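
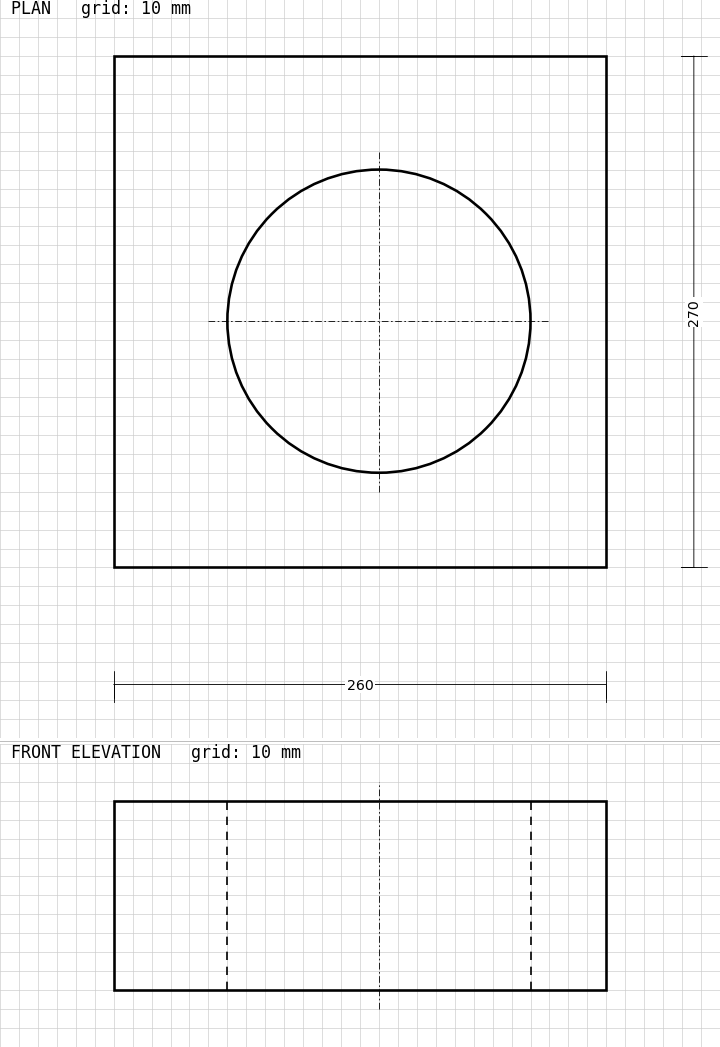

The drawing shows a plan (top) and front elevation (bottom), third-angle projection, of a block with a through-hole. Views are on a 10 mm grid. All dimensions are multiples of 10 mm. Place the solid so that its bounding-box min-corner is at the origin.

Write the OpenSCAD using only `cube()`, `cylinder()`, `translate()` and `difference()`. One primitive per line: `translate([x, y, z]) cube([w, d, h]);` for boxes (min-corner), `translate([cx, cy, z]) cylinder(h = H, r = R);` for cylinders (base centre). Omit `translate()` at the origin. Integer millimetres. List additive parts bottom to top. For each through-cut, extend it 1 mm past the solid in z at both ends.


difference() {
  cube([260, 270, 100]);
  translate([140, 130, -1]) cylinder(h = 102, r = 80);
}


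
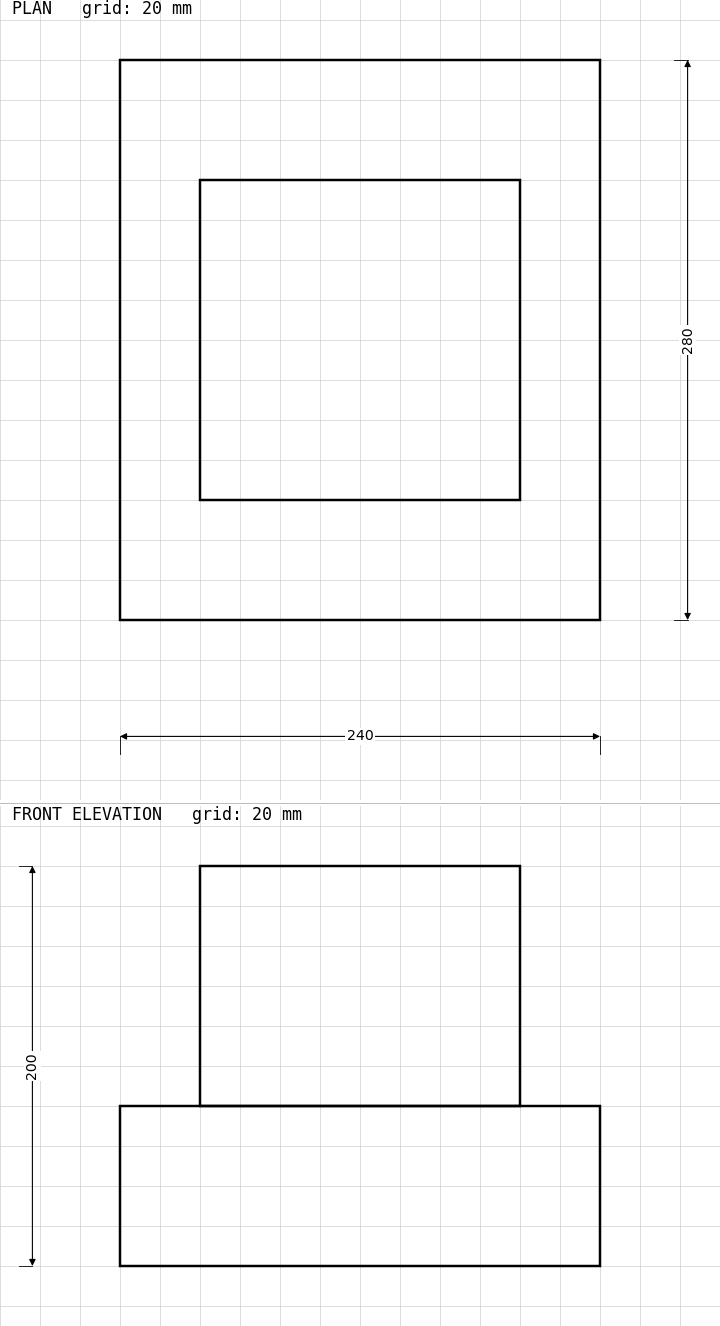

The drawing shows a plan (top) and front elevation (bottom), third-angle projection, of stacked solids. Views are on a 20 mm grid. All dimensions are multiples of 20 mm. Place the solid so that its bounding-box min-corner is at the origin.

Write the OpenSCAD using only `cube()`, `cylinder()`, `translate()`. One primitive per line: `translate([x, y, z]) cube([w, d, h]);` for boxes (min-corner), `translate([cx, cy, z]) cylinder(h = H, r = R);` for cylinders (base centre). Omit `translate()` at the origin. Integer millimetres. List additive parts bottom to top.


cube([240, 280, 80]);
translate([40, 60, 80]) cube([160, 160, 120]);


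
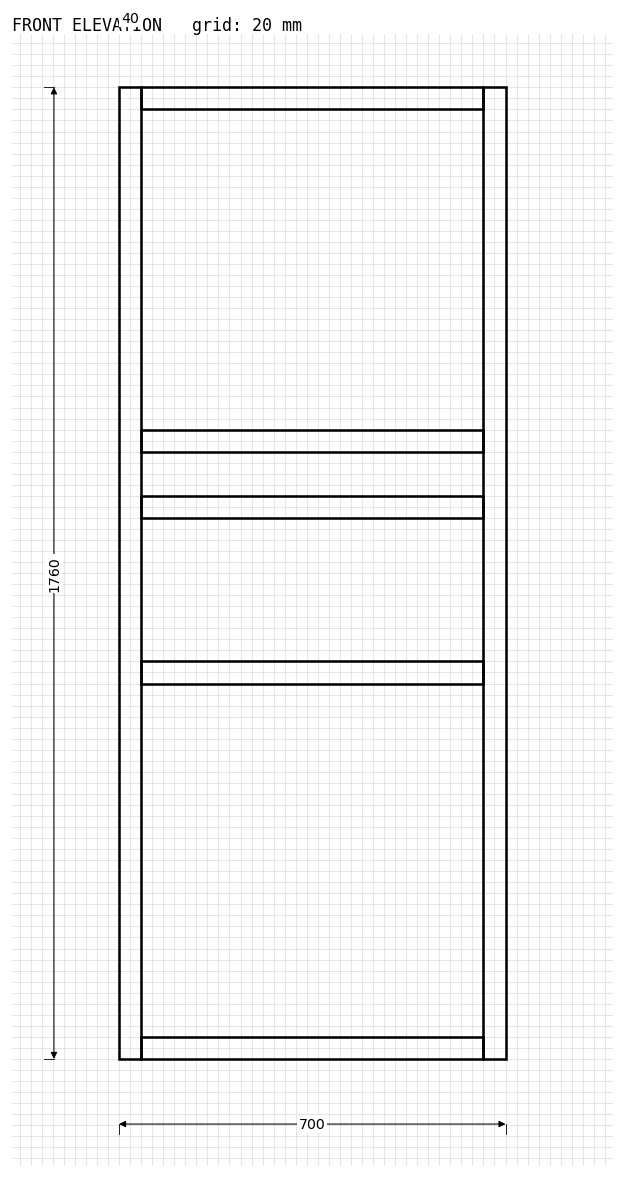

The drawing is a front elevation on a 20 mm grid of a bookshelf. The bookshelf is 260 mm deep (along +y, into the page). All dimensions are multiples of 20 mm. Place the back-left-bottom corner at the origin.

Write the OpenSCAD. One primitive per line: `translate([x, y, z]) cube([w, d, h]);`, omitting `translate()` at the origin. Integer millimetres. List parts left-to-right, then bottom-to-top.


cube([40, 260, 1760]);
translate([40, 0, 0]) cube([620, 260, 40]);
translate([40, 0, 680]) cube([620, 260, 40]);
translate([40, 0, 980]) cube([620, 260, 40]);
translate([40, 0, 1100]) cube([620, 260, 40]);
translate([40, 0, 1720]) cube([620, 260, 40]);
translate([660, 0, 0]) cube([40, 260, 1760]);


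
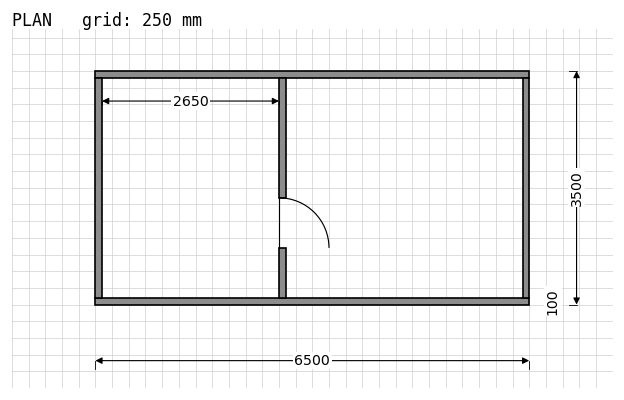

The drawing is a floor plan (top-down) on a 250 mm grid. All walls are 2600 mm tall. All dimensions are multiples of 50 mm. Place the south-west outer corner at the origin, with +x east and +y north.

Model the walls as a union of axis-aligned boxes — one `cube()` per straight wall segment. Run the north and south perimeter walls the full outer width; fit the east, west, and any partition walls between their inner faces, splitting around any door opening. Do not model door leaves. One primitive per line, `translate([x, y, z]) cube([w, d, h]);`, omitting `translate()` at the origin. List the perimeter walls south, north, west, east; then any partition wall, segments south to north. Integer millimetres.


cube([6500, 100, 2600]);
translate([0, 3400, 0]) cube([6500, 100, 2600]);
translate([0, 100, 0]) cube([100, 3300, 2600]);
translate([6400, 100, 0]) cube([100, 3300, 2600]);
translate([2750, 100, 0]) cube([100, 750, 2600]);
translate([2750, 1600, 0]) cube([100, 1800, 2600]);


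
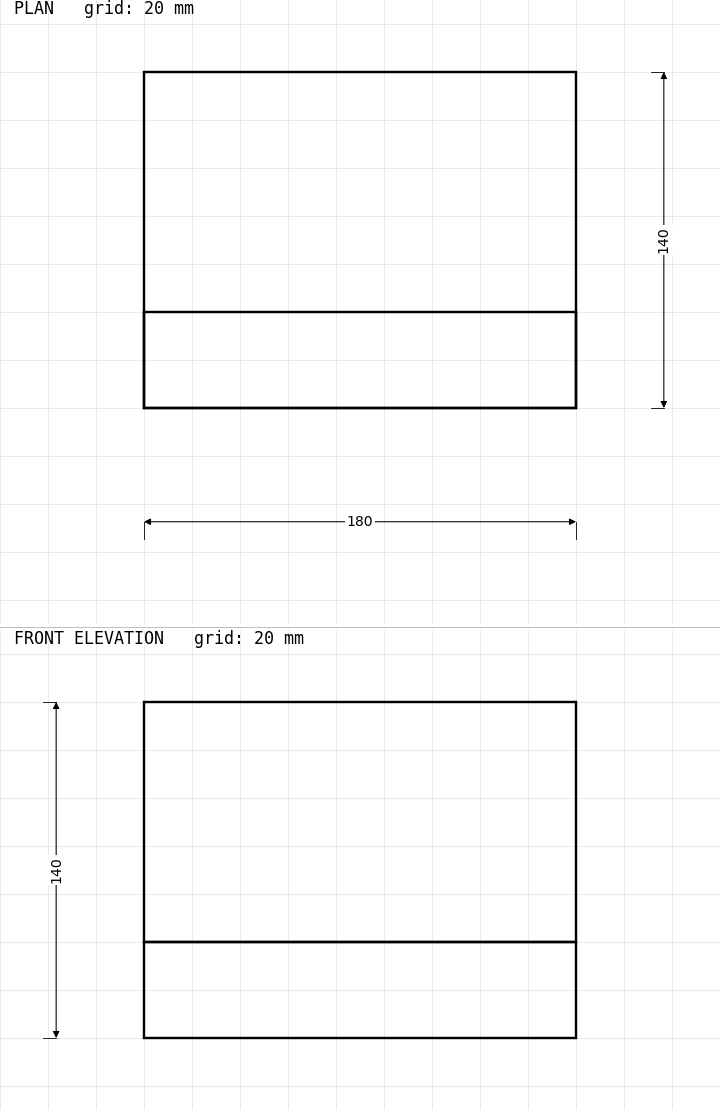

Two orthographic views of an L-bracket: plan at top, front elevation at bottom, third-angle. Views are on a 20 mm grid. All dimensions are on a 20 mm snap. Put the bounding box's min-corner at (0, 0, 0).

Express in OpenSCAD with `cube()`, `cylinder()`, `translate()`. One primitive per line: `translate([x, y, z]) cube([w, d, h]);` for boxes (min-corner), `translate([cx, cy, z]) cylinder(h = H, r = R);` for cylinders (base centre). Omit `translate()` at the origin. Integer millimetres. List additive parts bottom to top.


cube([180, 140, 40]);
translate([0, 0, 40]) cube([180, 40, 100]);


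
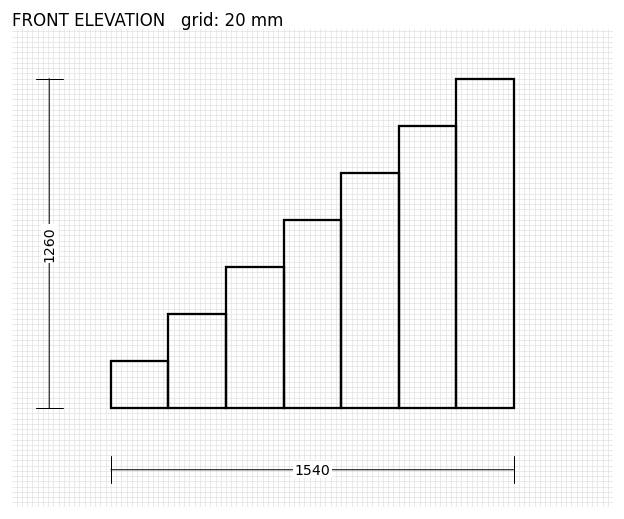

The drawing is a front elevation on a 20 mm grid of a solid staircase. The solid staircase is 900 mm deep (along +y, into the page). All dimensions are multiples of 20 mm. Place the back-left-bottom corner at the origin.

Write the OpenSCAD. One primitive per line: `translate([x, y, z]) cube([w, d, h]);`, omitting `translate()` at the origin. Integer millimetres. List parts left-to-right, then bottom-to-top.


cube([220, 900, 180]);
translate([220, 0, 0]) cube([220, 900, 360]);
translate([440, 0, 0]) cube([220, 900, 540]);
translate([660, 0, 0]) cube([220, 900, 720]);
translate([880, 0, 0]) cube([220, 900, 900]);
translate([1100, 0, 0]) cube([220, 900, 1080]);
translate([1320, 0, 0]) cube([220, 900, 1260]);


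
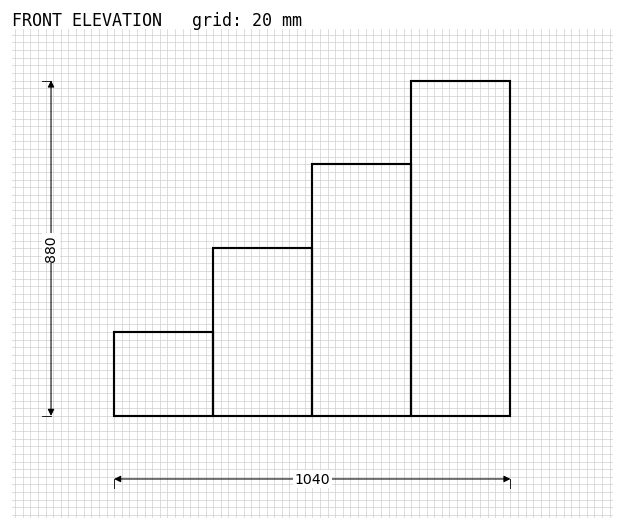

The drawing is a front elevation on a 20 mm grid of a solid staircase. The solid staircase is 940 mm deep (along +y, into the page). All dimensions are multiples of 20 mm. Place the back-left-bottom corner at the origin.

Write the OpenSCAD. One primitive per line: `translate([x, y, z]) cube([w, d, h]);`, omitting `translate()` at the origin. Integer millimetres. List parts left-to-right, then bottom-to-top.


cube([260, 940, 220]);
translate([260, 0, 0]) cube([260, 940, 440]);
translate([520, 0, 0]) cube([260, 940, 660]);
translate([780, 0, 0]) cube([260, 940, 880]);


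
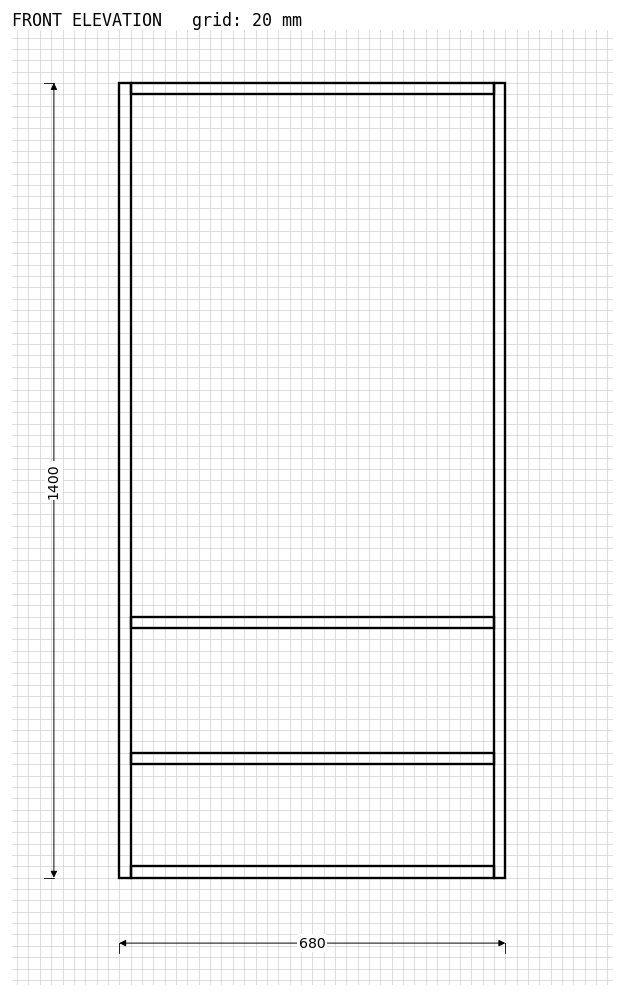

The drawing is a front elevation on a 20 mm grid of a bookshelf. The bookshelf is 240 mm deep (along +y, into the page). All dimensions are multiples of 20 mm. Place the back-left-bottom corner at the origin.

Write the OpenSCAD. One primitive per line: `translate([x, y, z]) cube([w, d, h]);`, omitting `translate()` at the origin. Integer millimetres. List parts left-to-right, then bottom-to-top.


cube([20, 240, 1400]);
translate([20, 0, 0]) cube([640, 240, 20]);
translate([20, 0, 200]) cube([640, 240, 20]);
translate([20, 0, 440]) cube([640, 240, 20]);
translate([20, 0, 1380]) cube([640, 240, 20]);
translate([660, 0, 0]) cube([20, 240, 1400]);


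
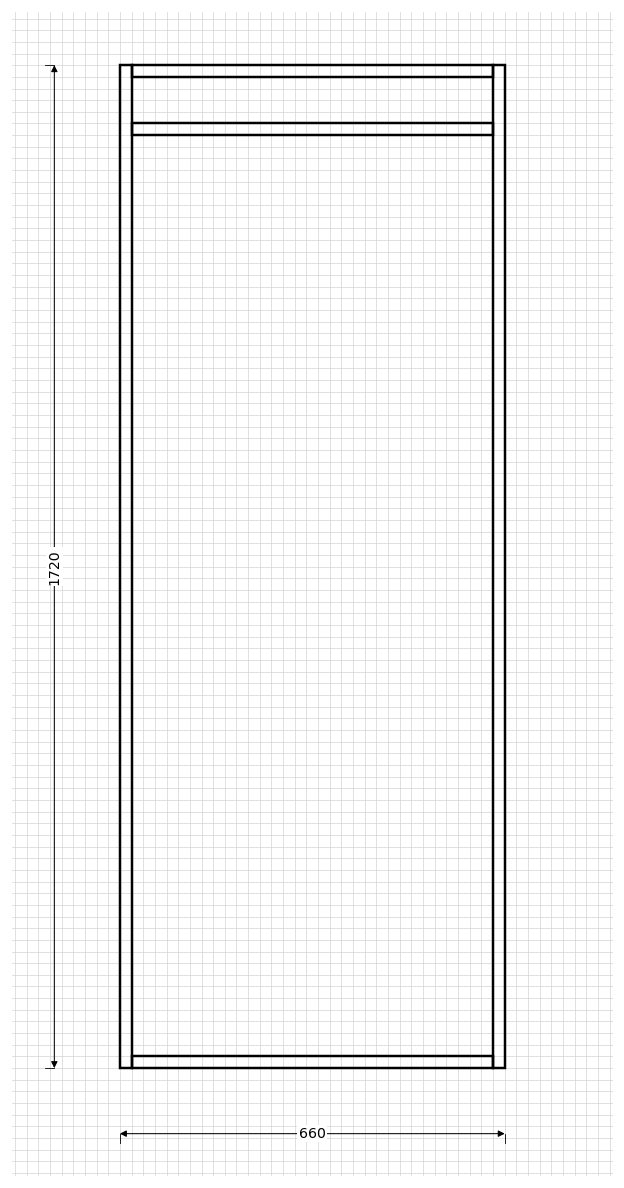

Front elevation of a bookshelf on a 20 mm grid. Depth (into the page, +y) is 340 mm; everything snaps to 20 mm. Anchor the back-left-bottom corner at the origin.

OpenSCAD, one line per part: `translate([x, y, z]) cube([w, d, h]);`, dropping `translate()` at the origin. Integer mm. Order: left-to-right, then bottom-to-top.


cube([20, 340, 1720]);
translate([20, 0, 0]) cube([620, 340, 20]);
translate([20, 0, 1600]) cube([620, 340, 20]);
translate([20, 0, 1700]) cube([620, 340, 20]);
translate([640, 0, 0]) cube([20, 340, 1720]);


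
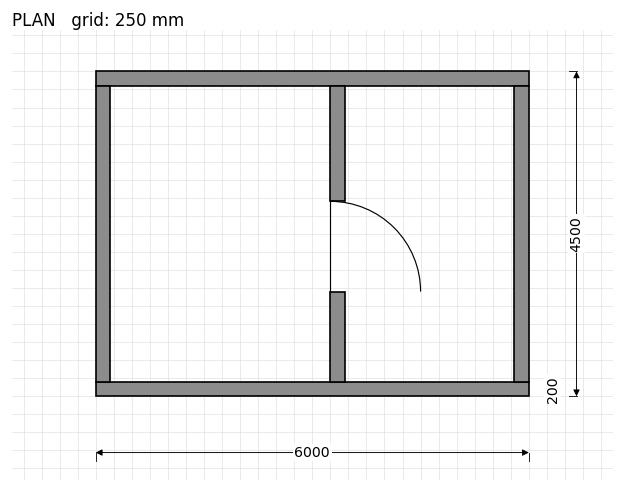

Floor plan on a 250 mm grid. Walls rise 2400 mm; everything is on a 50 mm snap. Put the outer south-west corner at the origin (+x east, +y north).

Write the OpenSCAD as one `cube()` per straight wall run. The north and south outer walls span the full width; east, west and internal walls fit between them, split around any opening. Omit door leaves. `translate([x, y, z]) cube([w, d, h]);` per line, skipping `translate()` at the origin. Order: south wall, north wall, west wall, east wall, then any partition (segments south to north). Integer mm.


cube([6000, 200, 2400]);
translate([0, 4300, 0]) cube([6000, 200, 2400]);
translate([0, 200, 0]) cube([200, 4100, 2400]);
translate([5800, 200, 0]) cube([200, 4100, 2400]);
translate([3250, 200, 0]) cube([200, 1250, 2400]);
translate([3250, 2700, 0]) cube([200, 1600, 2400]);


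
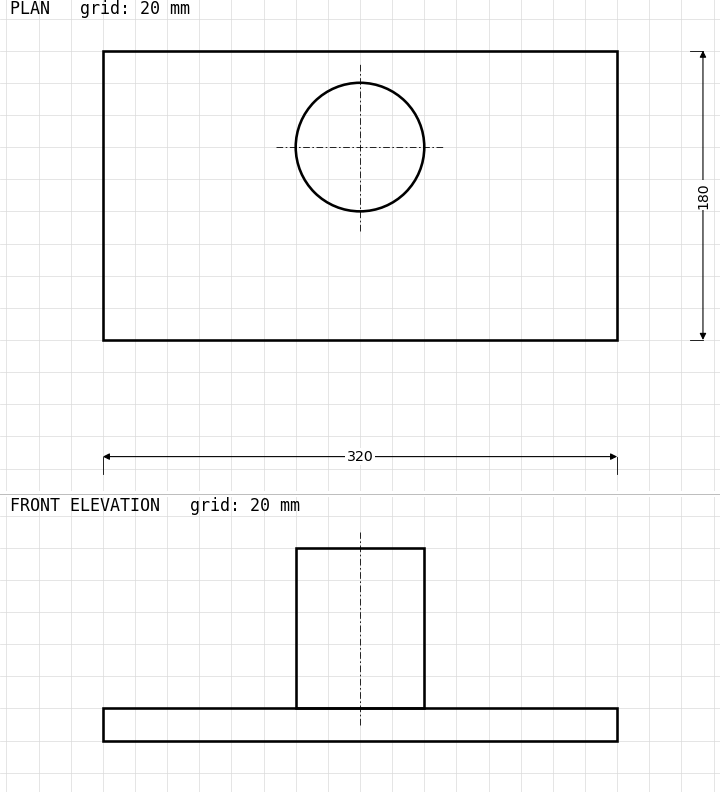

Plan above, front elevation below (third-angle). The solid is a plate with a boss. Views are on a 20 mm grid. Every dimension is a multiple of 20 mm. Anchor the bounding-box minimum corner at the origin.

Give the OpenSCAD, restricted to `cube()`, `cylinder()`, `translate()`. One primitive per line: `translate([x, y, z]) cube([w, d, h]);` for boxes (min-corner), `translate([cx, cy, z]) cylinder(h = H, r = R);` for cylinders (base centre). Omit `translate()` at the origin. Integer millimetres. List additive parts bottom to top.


cube([320, 180, 20]);
translate([160, 120, 20]) cylinder(h = 100, r = 40);


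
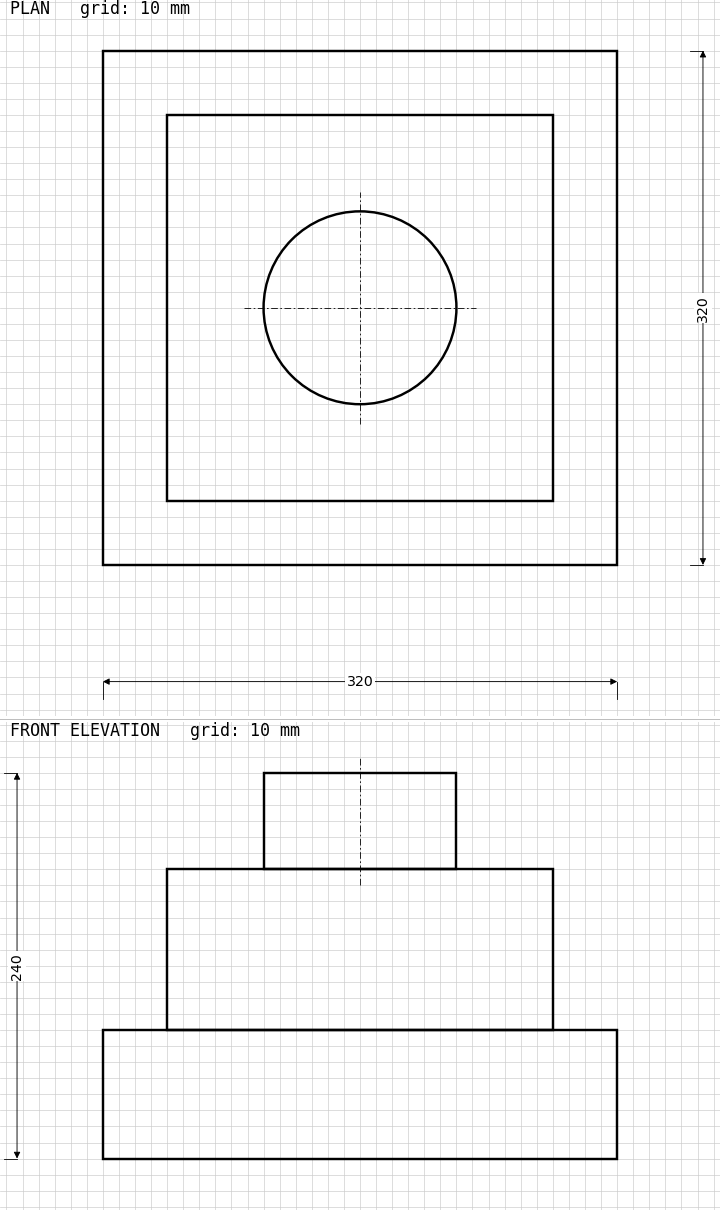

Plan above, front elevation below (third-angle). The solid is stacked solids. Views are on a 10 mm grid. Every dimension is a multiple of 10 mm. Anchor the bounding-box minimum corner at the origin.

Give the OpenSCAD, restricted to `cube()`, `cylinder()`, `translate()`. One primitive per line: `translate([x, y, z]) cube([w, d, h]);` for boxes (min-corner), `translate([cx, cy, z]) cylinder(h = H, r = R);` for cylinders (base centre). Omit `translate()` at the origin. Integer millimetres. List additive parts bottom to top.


cube([320, 320, 80]);
translate([40, 40, 80]) cube([240, 240, 100]);
translate([160, 160, 180]) cylinder(h = 60, r = 60);


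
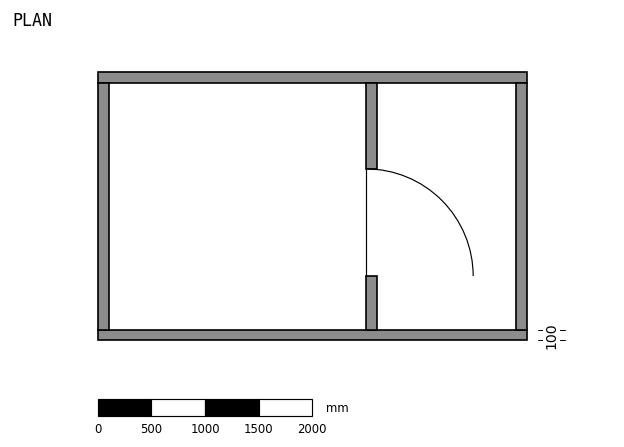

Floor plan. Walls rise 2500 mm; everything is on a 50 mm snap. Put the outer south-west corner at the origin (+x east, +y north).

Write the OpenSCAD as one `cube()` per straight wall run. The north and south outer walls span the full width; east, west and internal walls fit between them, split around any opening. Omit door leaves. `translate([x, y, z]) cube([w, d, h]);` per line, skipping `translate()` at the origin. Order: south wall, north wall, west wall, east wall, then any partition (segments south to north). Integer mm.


cube([4000, 100, 2500]);
translate([0, 2400, 0]) cube([4000, 100, 2500]);
translate([0, 100, 0]) cube([100, 2300, 2500]);
translate([3900, 100, 0]) cube([100, 2300, 2500]);
translate([2500, 100, 0]) cube([100, 500, 2500]);
translate([2500, 1600, 0]) cube([100, 800, 2500]);


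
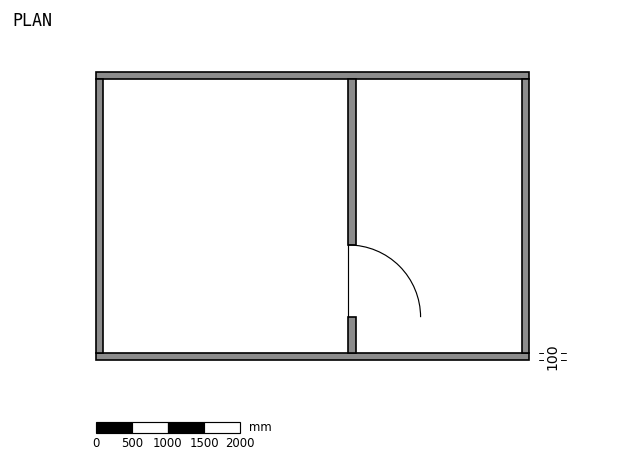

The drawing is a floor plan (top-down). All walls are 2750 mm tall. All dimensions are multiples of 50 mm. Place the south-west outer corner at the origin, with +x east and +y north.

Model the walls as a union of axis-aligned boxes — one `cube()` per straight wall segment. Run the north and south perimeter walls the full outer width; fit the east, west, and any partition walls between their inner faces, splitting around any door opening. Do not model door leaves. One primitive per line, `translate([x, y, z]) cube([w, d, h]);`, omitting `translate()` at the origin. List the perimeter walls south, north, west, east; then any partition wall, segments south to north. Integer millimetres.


cube([6000, 100, 2750]);
translate([0, 3900, 0]) cube([6000, 100, 2750]);
translate([0, 100, 0]) cube([100, 3800, 2750]);
translate([5900, 100, 0]) cube([100, 3800, 2750]);
translate([3500, 100, 0]) cube([100, 500, 2750]);
translate([3500, 1600, 0]) cube([100, 2300, 2750]);


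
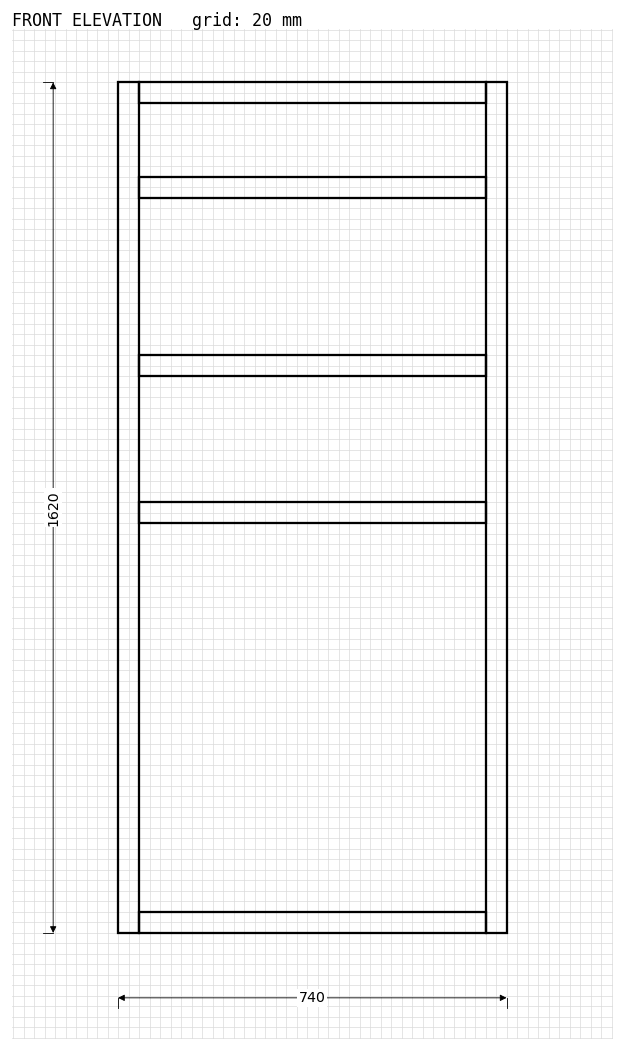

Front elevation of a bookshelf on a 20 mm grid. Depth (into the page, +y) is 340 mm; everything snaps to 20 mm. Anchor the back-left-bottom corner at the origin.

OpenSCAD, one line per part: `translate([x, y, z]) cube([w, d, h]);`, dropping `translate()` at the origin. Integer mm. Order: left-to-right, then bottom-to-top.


cube([40, 340, 1620]);
translate([40, 0, 0]) cube([660, 340, 40]);
translate([40, 0, 780]) cube([660, 340, 40]);
translate([40, 0, 1060]) cube([660, 340, 40]);
translate([40, 0, 1400]) cube([660, 340, 40]);
translate([40, 0, 1580]) cube([660, 340, 40]);
translate([700, 0, 0]) cube([40, 340, 1620]);


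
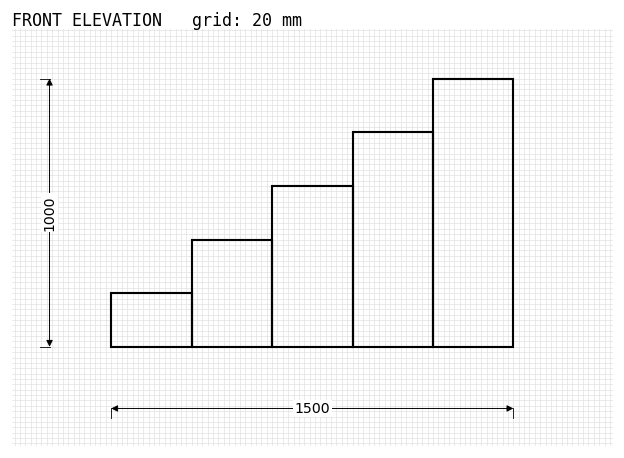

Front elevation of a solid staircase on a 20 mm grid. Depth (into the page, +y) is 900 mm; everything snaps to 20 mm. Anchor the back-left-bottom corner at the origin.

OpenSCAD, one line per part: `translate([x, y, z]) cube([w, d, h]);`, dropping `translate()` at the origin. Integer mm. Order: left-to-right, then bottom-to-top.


cube([300, 900, 200]);
translate([300, 0, 0]) cube([300, 900, 400]);
translate([600, 0, 0]) cube([300, 900, 600]);
translate([900, 0, 0]) cube([300, 900, 800]);
translate([1200, 0, 0]) cube([300, 900, 1000]);


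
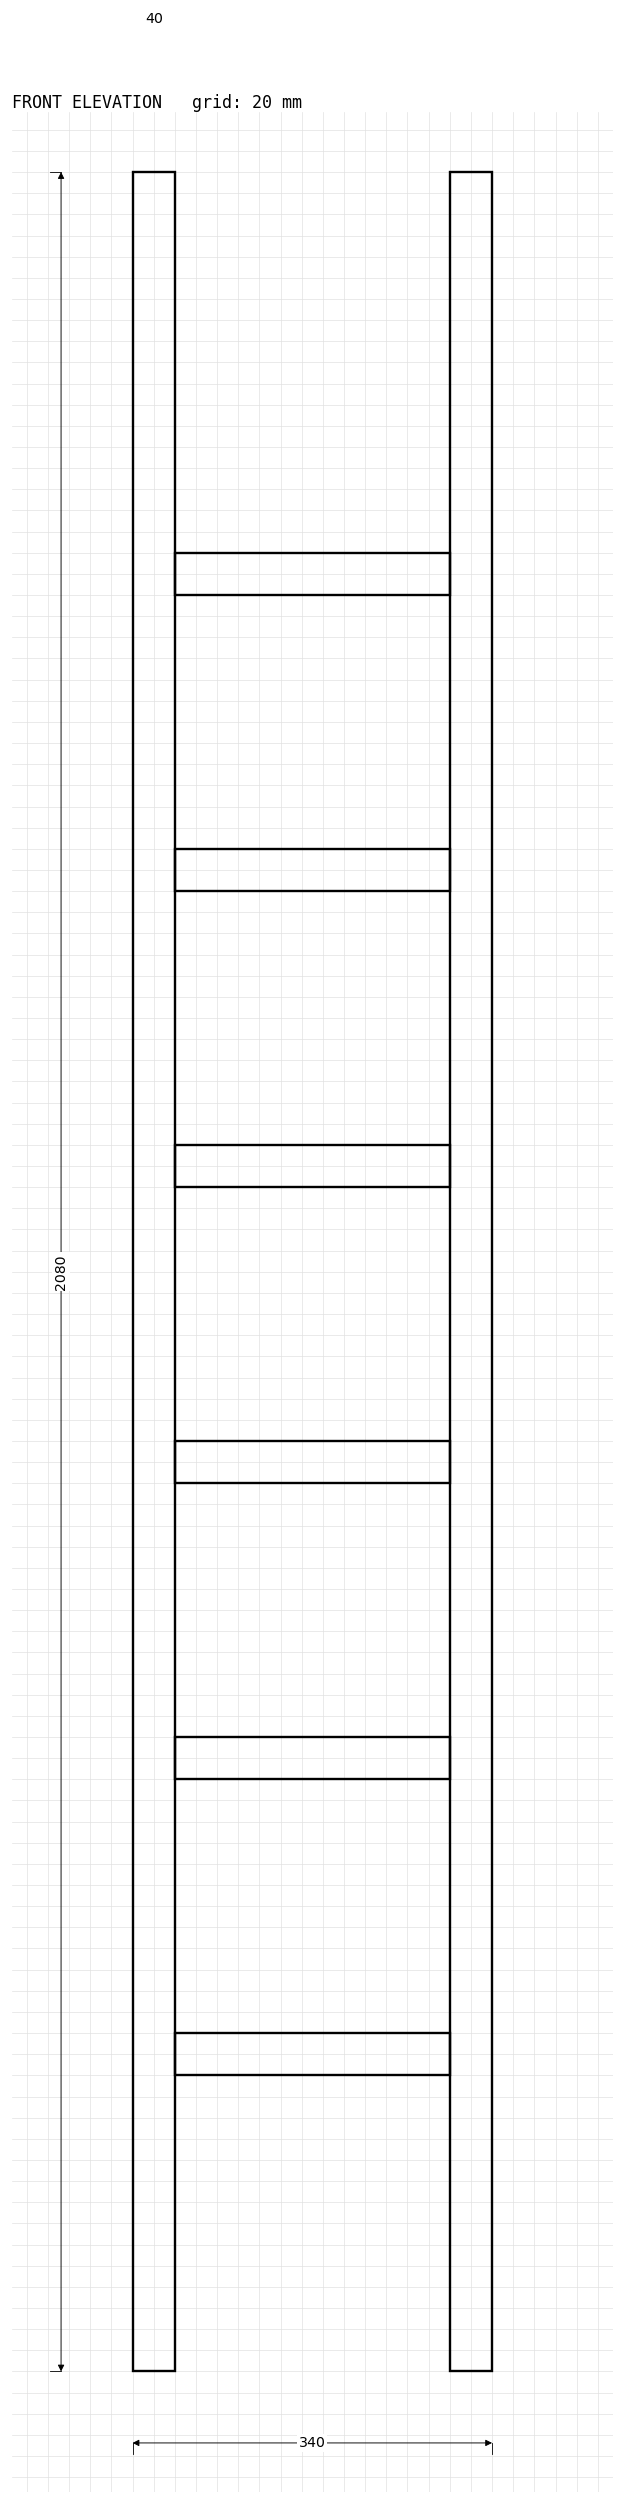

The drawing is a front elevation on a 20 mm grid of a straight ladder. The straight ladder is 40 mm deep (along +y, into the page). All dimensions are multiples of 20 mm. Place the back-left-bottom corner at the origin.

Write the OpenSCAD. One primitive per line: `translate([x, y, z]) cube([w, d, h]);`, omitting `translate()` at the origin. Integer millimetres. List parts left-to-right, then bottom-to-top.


cube([40, 40, 2080]);
translate([40, 0, 280]) cube([260, 40, 40]);
translate([40, 0, 560]) cube([260, 40, 40]);
translate([40, 0, 840]) cube([260, 40, 40]);
translate([40, 0, 1120]) cube([260, 40, 40]);
translate([40, 0, 1400]) cube([260, 40, 40]);
translate([40, 0, 1680]) cube([260, 40, 40]);
translate([300, 0, 0]) cube([40, 40, 2080]);


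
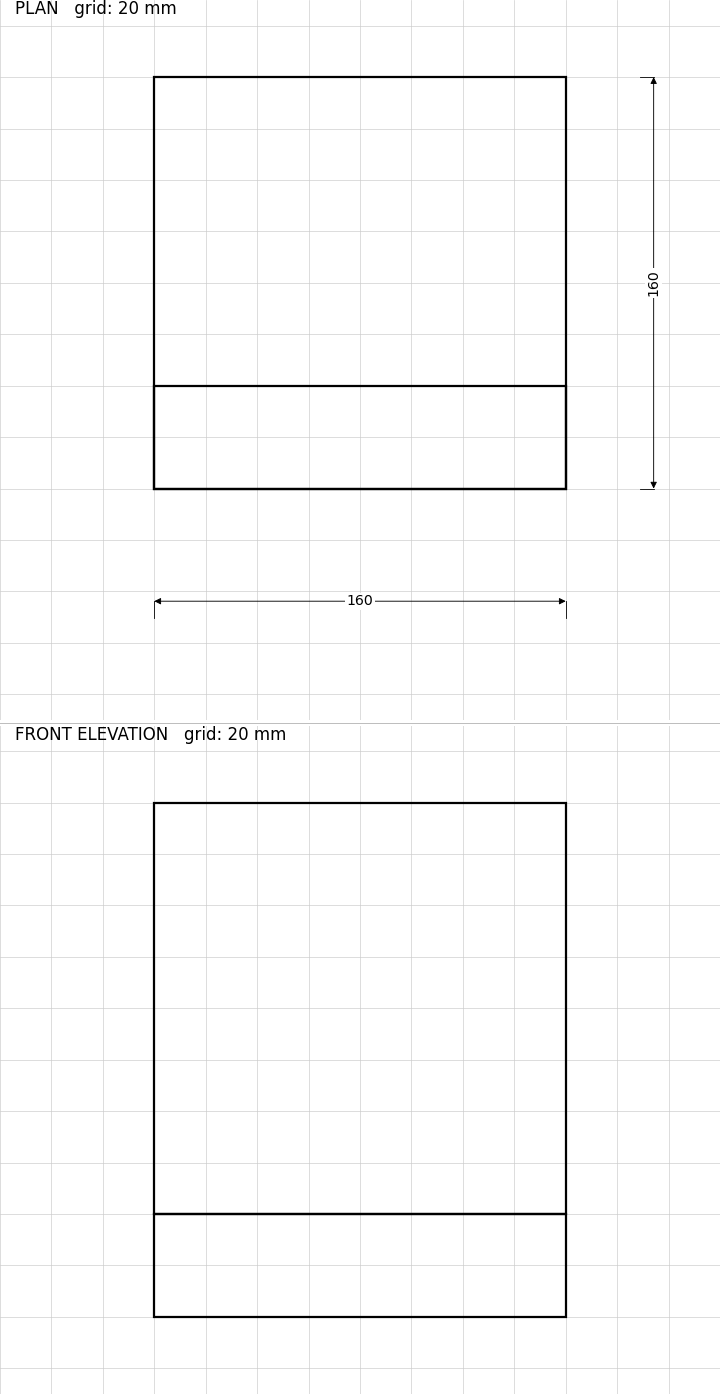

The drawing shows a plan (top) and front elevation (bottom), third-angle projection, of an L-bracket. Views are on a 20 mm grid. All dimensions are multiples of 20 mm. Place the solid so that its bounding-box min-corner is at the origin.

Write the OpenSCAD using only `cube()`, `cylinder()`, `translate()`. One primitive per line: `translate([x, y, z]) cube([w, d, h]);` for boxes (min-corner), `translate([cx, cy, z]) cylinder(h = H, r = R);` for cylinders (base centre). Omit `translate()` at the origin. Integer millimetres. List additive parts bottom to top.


cube([160, 160, 40]);
translate([0, 0, 40]) cube([160, 40, 160]);


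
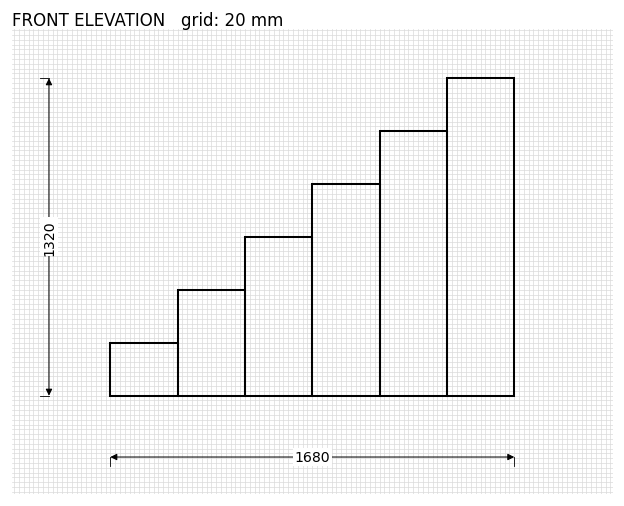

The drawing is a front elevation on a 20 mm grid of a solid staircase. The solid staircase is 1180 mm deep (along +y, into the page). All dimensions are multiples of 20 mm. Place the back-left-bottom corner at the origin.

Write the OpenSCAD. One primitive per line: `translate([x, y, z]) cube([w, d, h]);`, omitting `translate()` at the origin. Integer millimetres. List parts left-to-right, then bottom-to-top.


cube([280, 1180, 220]);
translate([280, 0, 0]) cube([280, 1180, 440]);
translate([560, 0, 0]) cube([280, 1180, 660]);
translate([840, 0, 0]) cube([280, 1180, 880]);
translate([1120, 0, 0]) cube([280, 1180, 1100]);
translate([1400, 0, 0]) cube([280, 1180, 1320]);


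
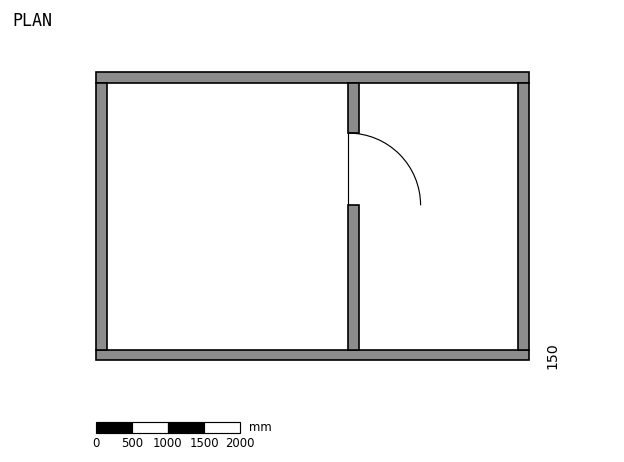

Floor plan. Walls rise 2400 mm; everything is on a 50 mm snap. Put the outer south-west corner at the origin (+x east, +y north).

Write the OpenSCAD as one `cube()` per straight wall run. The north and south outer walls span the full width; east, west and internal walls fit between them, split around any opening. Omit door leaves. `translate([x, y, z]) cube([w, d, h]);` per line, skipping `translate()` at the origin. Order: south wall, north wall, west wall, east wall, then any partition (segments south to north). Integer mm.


cube([6000, 150, 2400]);
translate([0, 3850, 0]) cube([6000, 150, 2400]);
translate([0, 150, 0]) cube([150, 3700, 2400]);
translate([5850, 150, 0]) cube([150, 3700, 2400]);
translate([3500, 150, 0]) cube([150, 2000, 2400]);
translate([3500, 3150, 0]) cube([150, 700, 2400]);


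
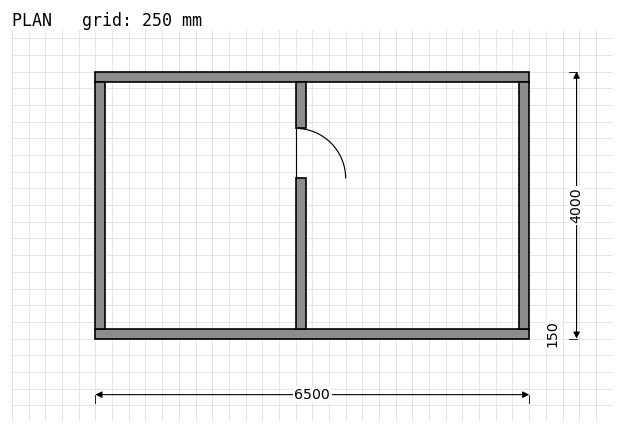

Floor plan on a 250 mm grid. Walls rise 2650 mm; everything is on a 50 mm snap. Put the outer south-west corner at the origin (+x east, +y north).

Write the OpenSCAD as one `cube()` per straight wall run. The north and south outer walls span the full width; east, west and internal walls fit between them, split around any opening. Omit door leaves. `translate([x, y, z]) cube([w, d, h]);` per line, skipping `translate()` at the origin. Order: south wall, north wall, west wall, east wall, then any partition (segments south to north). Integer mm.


cube([6500, 150, 2650]);
translate([0, 3850, 0]) cube([6500, 150, 2650]);
translate([0, 150, 0]) cube([150, 3700, 2650]);
translate([6350, 150, 0]) cube([150, 3700, 2650]);
translate([3000, 150, 0]) cube([150, 2250, 2650]);
translate([3000, 3150, 0]) cube([150, 700, 2650]);


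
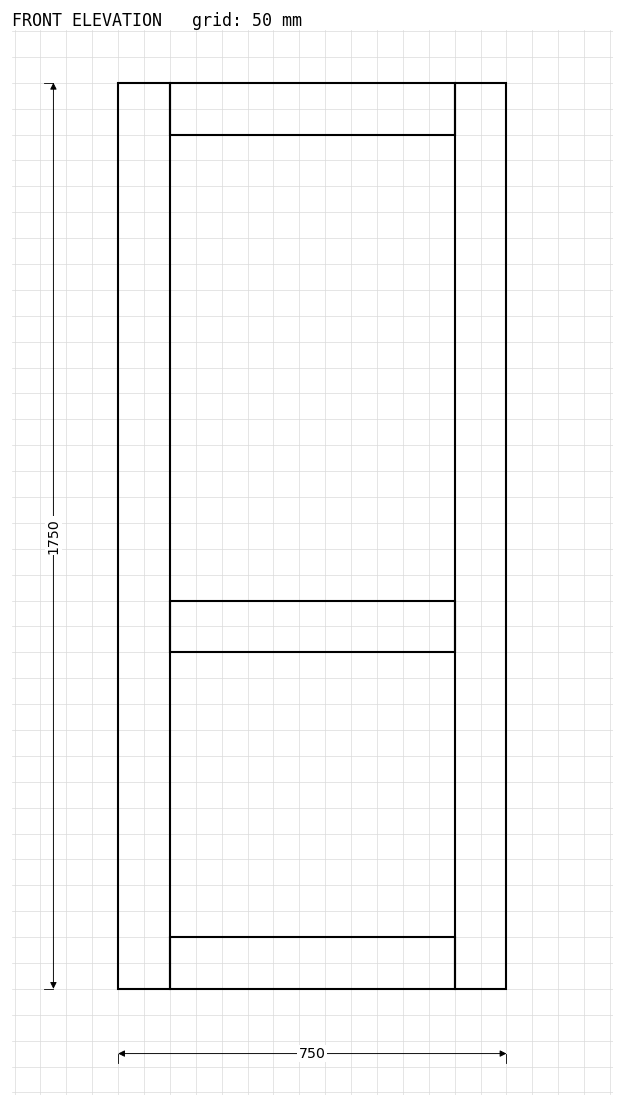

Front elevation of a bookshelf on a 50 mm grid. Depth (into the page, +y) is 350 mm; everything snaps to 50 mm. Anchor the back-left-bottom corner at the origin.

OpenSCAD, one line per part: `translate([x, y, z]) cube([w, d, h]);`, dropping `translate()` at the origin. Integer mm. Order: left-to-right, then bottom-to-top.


cube([100, 350, 1750]);
translate([100, 0, 0]) cube([550, 350, 100]);
translate([100, 0, 650]) cube([550, 350, 100]);
translate([100, 0, 1650]) cube([550, 350, 100]);
translate([650, 0, 0]) cube([100, 350, 1750]);


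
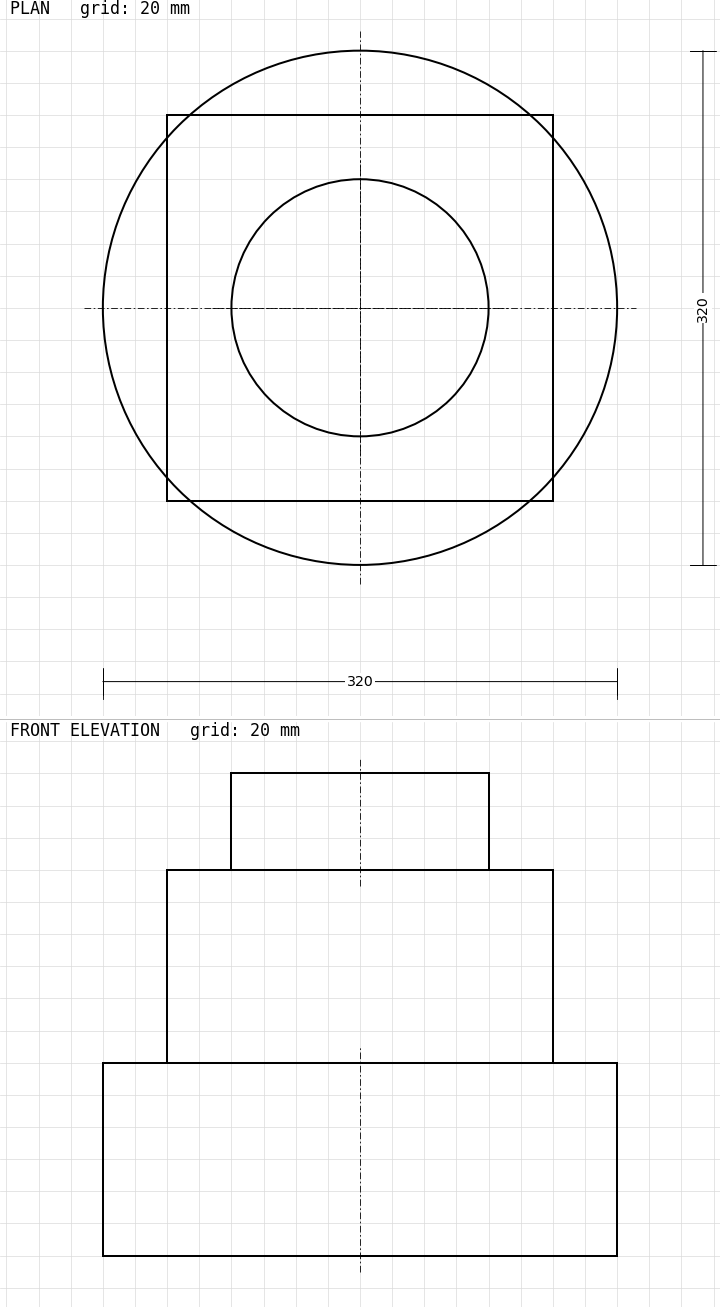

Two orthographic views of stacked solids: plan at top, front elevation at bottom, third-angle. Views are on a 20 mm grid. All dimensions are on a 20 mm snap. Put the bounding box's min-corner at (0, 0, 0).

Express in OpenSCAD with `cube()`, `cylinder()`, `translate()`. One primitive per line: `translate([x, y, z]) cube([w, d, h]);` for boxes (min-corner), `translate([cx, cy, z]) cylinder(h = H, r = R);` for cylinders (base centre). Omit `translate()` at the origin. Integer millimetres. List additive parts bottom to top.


translate([160, 160, 0]) cylinder(h = 120, r = 160);
translate([40, 40, 120]) cube([240, 240, 120]);
translate([160, 160, 240]) cylinder(h = 60, r = 80);


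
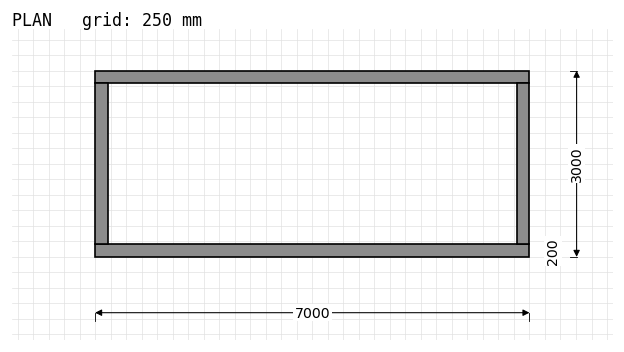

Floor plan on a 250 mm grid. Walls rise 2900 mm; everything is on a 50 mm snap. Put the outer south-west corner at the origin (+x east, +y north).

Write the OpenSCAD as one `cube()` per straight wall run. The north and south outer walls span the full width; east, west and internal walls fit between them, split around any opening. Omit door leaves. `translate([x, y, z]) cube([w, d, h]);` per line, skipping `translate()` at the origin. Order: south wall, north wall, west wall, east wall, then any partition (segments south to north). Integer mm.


cube([7000, 200, 2900]);
translate([0, 2800, 0]) cube([7000, 200, 2900]);
translate([0, 200, 0]) cube([200, 2600, 2900]);
translate([6800, 200, 0]) cube([200, 2600, 2900]);


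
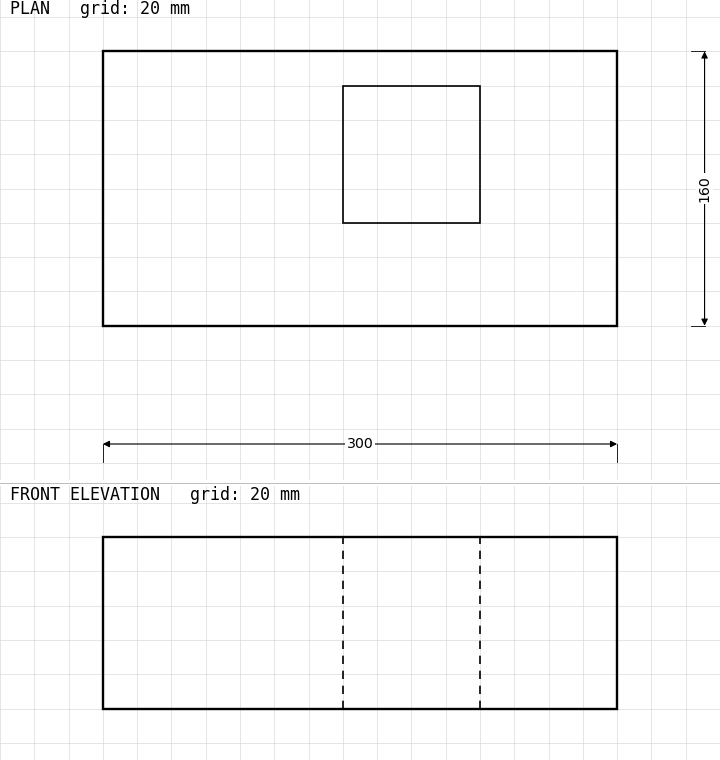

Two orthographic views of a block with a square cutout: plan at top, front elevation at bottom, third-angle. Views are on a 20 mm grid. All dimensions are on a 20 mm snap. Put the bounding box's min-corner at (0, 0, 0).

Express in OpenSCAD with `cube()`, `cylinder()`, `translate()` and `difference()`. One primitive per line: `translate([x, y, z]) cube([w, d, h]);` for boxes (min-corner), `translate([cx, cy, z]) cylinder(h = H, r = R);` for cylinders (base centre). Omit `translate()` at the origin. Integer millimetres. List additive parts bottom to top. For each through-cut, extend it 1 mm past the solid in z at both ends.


difference() {
  cube([300, 160, 100]);
  translate([140, 60, -1]) cube([80, 80, 102]);
}


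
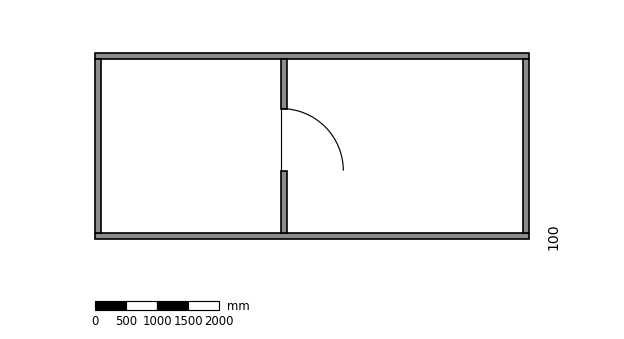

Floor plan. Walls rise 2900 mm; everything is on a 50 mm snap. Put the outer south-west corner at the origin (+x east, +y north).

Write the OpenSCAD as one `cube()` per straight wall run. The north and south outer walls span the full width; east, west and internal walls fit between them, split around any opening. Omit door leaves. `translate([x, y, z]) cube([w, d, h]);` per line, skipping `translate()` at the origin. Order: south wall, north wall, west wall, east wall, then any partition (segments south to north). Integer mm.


cube([7000, 100, 2900]);
translate([0, 2900, 0]) cube([7000, 100, 2900]);
translate([0, 100, 0]) cube([100, 2800, 2900]);
translate([6900, 100, 0]) cube([100, 2800, 2900]);
translate([3000, 100, 0]) cube([100, 1000, 2900]);
translate([3000, 2100, 0]) cube([100, 800, 2900]);


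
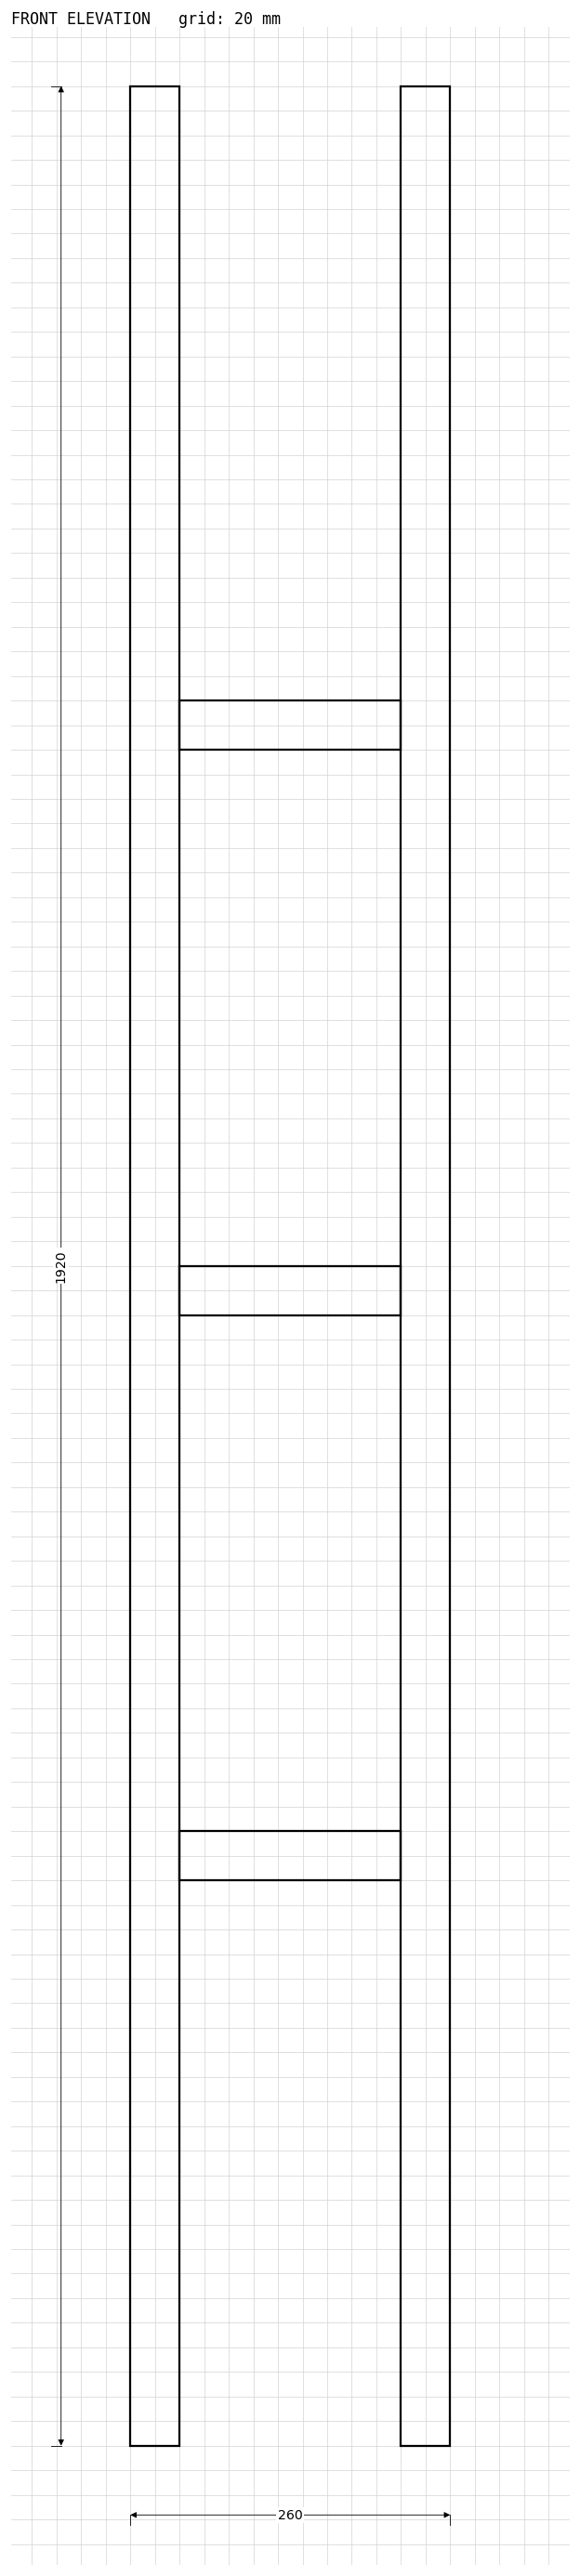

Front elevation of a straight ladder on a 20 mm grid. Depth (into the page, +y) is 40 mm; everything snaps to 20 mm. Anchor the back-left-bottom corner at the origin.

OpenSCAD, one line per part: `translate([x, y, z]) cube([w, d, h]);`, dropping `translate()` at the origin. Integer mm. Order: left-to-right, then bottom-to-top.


cube([40, 40, 1920]);
translate([40, 0, 460]) cube([180, 40, 40]);
translate([40, 0, 920]) cube([180, 40, 40]);
translate([40, 0, 1380]) cube([180, 40, 40]);
translate([220, 0, 0]) cube([40, 40, 1920]);


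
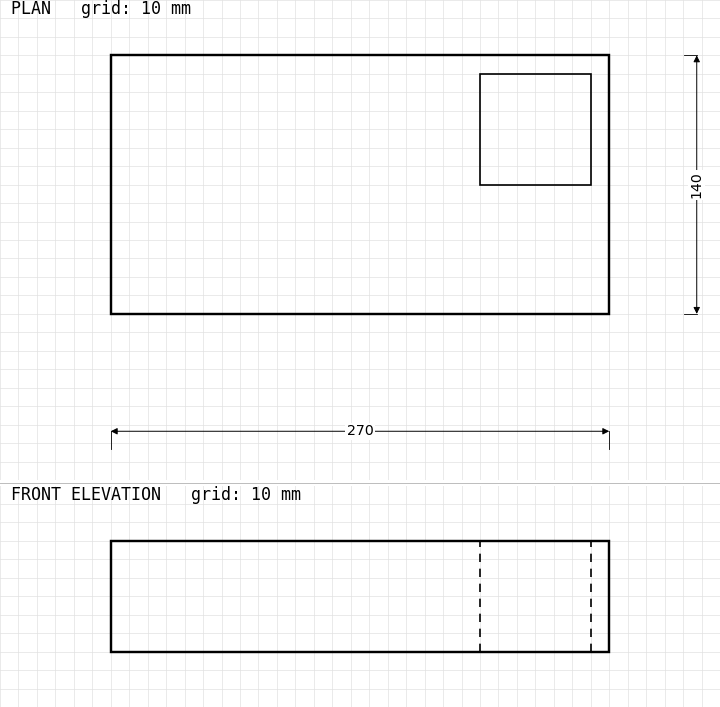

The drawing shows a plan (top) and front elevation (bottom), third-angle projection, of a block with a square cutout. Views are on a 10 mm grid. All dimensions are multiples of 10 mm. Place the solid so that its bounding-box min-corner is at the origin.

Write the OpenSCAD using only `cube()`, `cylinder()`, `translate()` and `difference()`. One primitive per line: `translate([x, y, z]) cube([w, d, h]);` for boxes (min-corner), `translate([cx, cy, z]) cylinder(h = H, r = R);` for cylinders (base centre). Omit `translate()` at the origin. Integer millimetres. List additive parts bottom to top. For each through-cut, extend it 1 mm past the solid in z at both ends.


difference() {
  cube([270, 140, 60]);
  translate([200, 70, -1]) cube([60, 60, 62]);
}


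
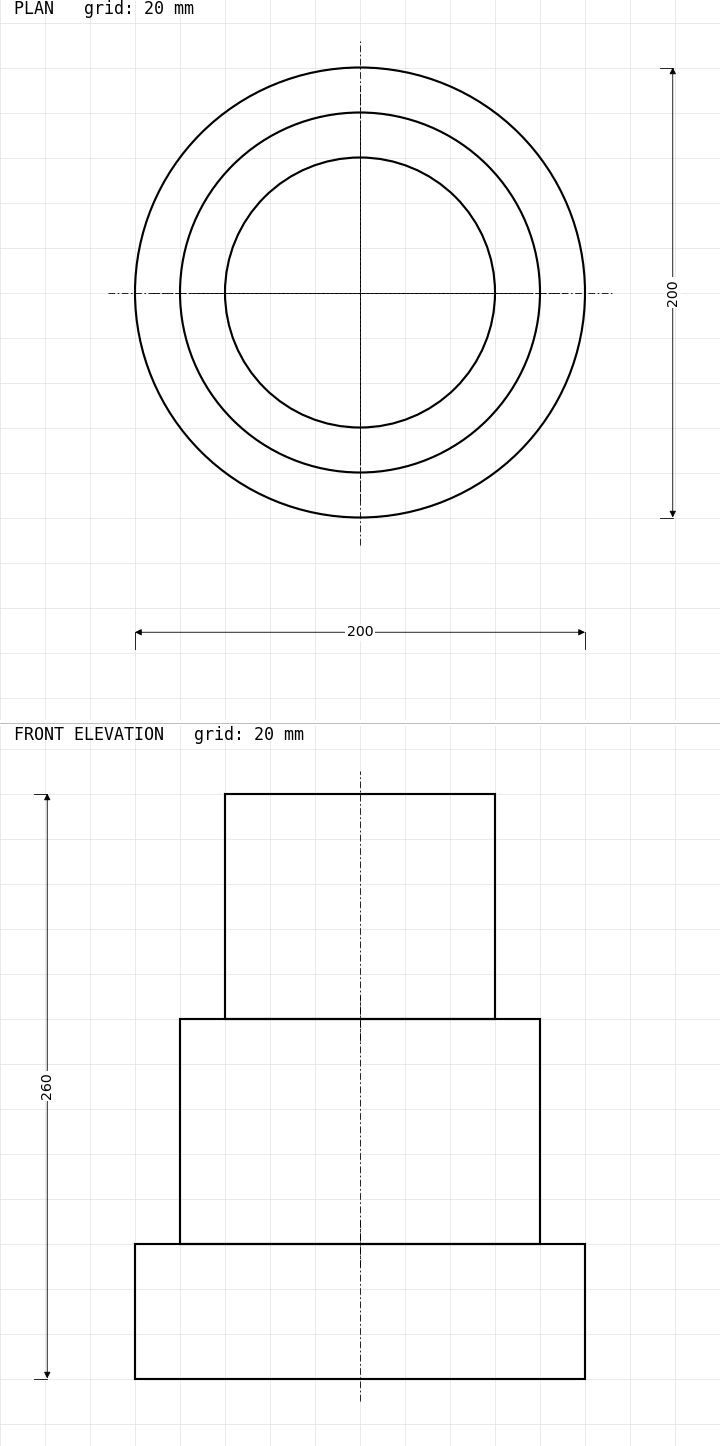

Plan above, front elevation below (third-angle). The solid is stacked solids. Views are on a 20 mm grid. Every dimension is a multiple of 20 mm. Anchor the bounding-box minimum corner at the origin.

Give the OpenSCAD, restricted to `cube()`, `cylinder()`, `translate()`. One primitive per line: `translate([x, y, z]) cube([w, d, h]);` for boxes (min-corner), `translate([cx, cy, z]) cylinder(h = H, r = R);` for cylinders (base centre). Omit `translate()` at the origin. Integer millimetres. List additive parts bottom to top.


translate([100, 100, 0]) cylinder(h = 60, r = 100);
translate([100, 100, 60]) cylinder(h = 100, r = 80);
translate([100, 100, 160]) cylinder(h = 100, r = 60);


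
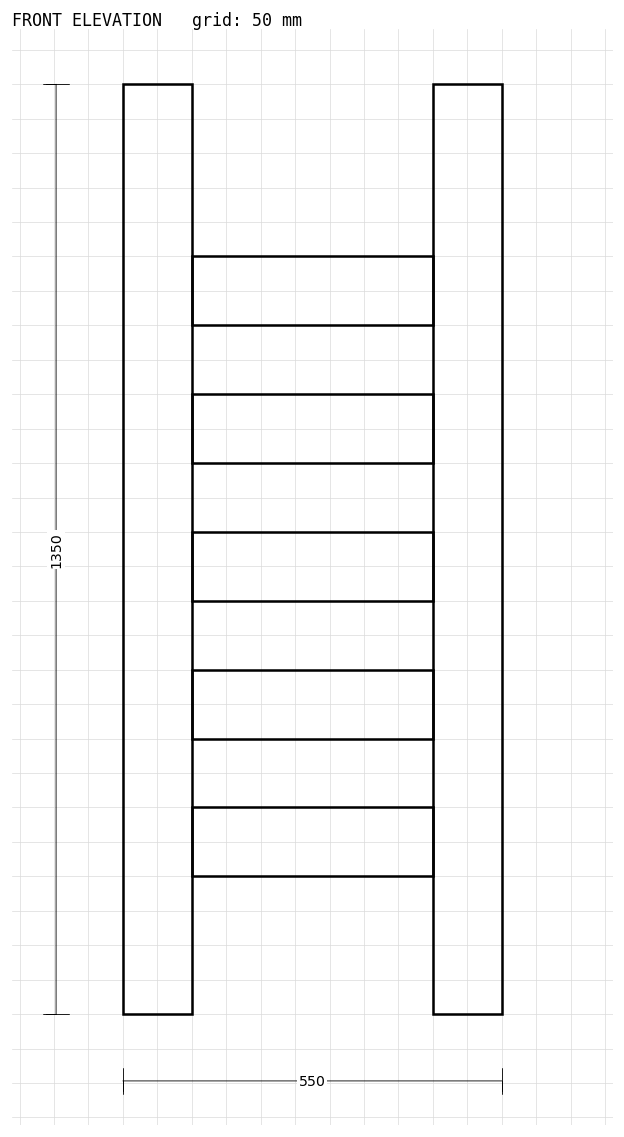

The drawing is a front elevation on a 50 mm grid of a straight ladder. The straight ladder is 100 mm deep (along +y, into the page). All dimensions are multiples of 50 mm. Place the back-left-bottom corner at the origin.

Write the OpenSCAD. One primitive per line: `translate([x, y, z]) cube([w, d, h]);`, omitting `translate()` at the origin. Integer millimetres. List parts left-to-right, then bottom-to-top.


cube([100, 100, 1350]);
translate([100, 0, 200]) cube([350, 100, 100]);
translate([100, 0, 400]) cube([350, 100, 100]);
translate([100, 0, 600]) cube([350, 100, 100]);
translate([100, 0, 800]) cube([350, 100, 100]);
translate([100, 0, 1000]) cube([350, 100, 100]);
translate([450, 0, 0]) cube([100, 100, 1350]);


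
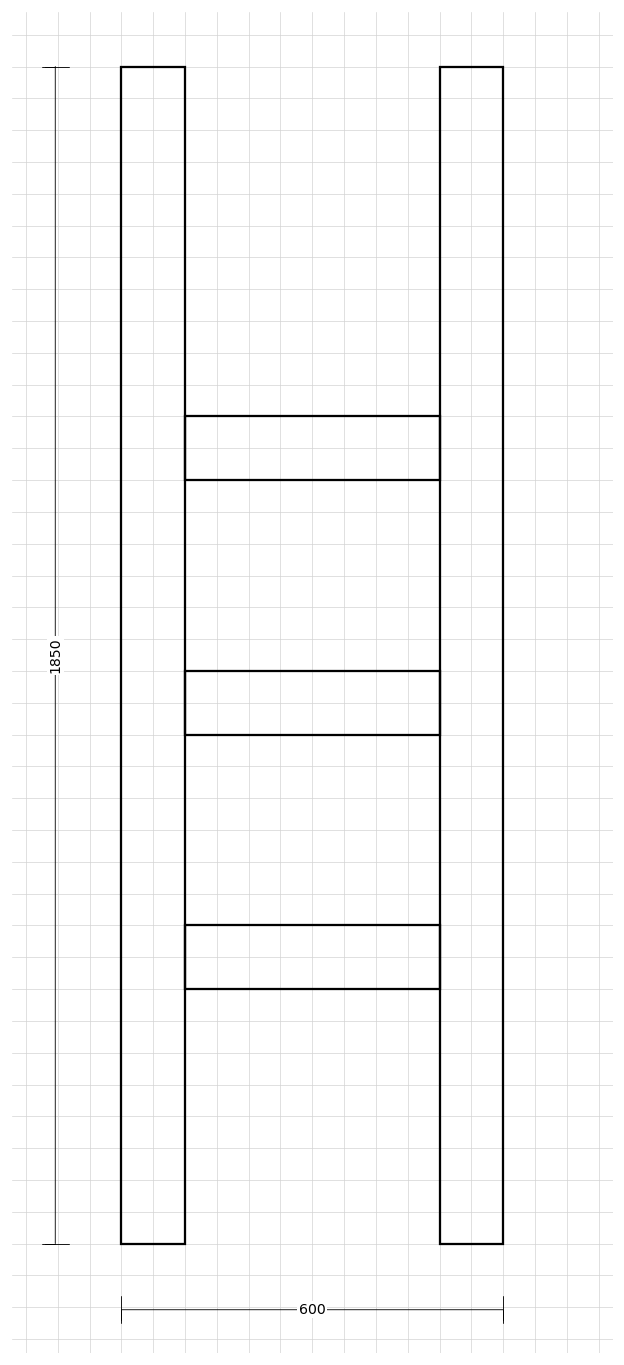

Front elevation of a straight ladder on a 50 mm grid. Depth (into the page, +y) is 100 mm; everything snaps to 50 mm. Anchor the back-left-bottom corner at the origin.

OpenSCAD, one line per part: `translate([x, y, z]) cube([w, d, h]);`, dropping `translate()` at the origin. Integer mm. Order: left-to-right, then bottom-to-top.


cube([100, 100, 1850]);
translate([100, 0, 400]) cube([400, 100, 100]);
translate([100, 0, 800]) cube([400, 100, 100]);
translate([100, 0, 1200]) cube([400, 100, 100]);
translate([500, 0, 0]) cube([100, 100, 1850]);


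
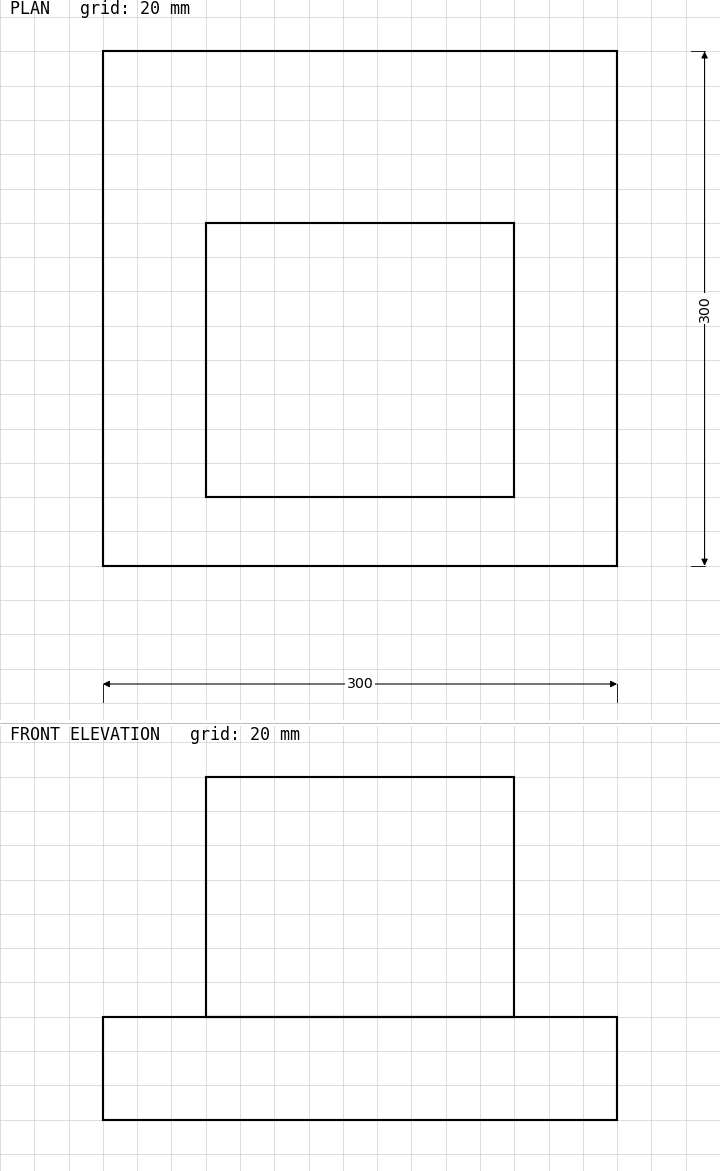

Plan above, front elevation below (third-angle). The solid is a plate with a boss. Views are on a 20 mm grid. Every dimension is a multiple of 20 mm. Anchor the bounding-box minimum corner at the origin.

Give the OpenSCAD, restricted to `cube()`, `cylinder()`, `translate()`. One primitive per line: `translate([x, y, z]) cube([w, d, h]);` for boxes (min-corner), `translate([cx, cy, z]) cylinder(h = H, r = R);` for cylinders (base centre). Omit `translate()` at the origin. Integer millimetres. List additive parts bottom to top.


cube([300, 300, 60]);
translate([60, 40, 60]) cube([180, 160, 140]);


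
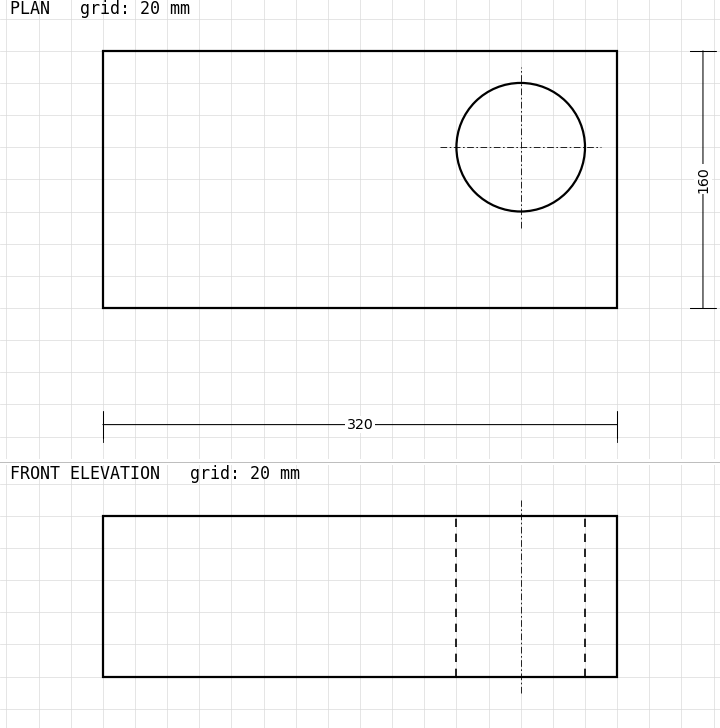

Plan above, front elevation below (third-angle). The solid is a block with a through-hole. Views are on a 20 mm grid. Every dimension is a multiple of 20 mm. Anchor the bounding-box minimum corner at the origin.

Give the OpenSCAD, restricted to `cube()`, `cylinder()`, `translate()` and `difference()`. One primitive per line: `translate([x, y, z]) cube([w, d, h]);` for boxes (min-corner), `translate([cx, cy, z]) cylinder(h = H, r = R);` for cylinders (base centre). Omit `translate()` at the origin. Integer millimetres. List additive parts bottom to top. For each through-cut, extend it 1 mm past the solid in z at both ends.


difference() {
  cube([320, 160, 100]);
  translate([260, 100, -1]) cylinder(h = 102, r = 40);
}


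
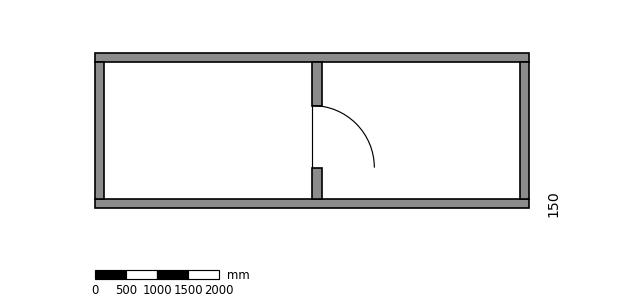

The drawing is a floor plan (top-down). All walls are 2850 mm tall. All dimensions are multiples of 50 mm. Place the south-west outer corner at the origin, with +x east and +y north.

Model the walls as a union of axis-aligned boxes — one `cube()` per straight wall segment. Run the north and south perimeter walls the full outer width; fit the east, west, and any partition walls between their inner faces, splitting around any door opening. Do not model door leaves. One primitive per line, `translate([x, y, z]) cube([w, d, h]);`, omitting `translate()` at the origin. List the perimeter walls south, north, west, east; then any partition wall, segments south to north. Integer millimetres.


cube([7000, 150, 2850]);
translate([0, 2350, 0]) cube([7000, 150, 2850]);
translate([0, 150, 0]) cube([150, 2200, 2850]);
translate([6850, 150, 0]) cube([150, 2200, 2850]);
translate([3500, 150, 0]) cube([150, 500, 2850]);
translate([3500, 1650, 0]) cube([150, 700, 2850]);


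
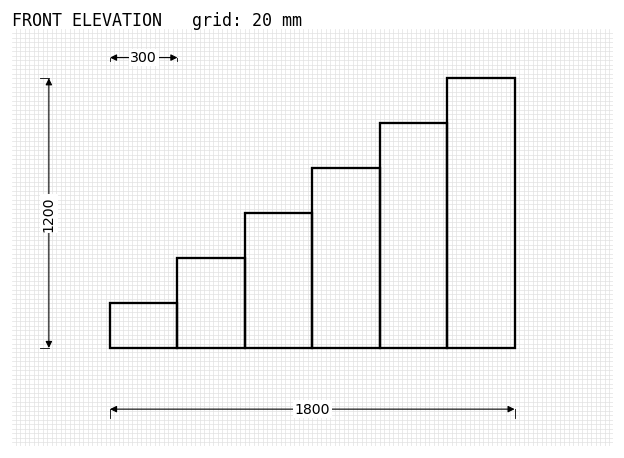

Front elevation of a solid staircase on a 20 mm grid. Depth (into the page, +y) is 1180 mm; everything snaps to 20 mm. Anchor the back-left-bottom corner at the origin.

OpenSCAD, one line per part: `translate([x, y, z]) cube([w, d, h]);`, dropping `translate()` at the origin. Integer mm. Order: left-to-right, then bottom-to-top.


cube([300, 1180, 200]);
translate([300, 0, 0]) cube([300, 1180, 400]);
translate([600, 0, 0]) cube([300, 1180, 600]);
translate([900, 0, 0]) cube([300, 1180, 800]);
translate([1200, 0, 0]) cube([300, 1180, 1000]);
translate([1500, 0, 0]) cube([300, 1180, 1200]);


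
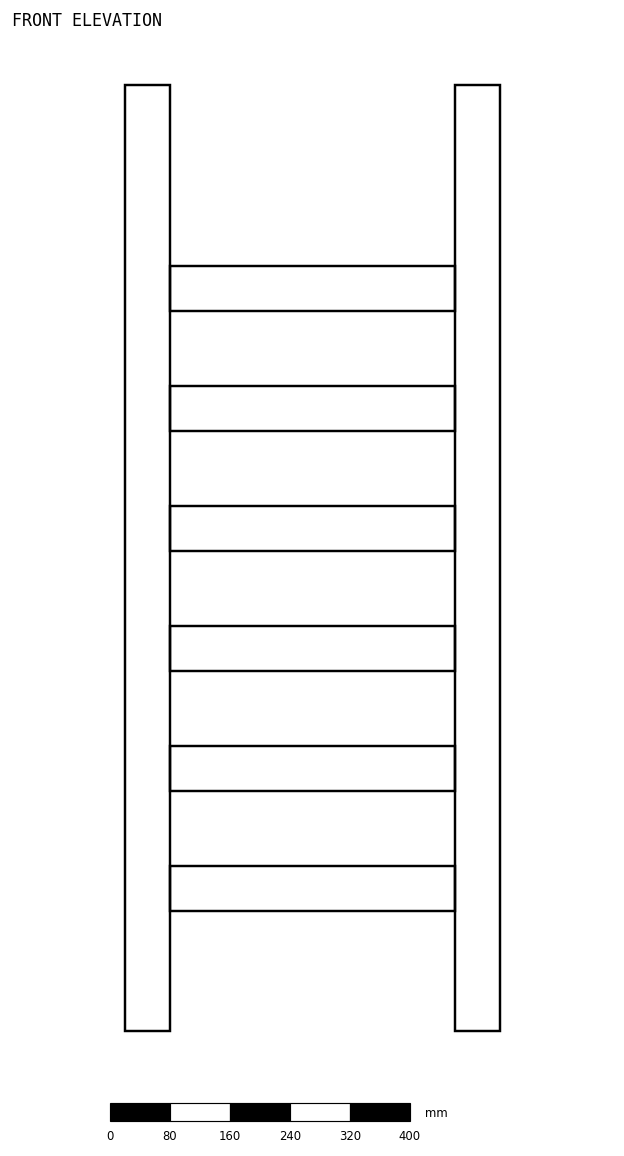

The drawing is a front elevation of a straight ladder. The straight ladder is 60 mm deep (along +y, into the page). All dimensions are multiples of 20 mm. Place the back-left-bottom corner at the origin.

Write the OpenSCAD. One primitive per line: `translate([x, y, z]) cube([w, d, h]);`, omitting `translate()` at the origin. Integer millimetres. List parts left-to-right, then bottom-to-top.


cube([60, 60, 1260]);
translate([60, 0, 160]) cube([380, 60, 60]);
translate([60, 0, 320]) cube([380, 60, 60]);
translate([60, 0, 480]) cube([380, 60, 60]);
translate([60, 0, 640]) cube([380, 60, 60]);
translate([60, 0, 800]) cube([380, 60, 60]);
translate([60, 0, 960]) cube([380, 60, 60]);
translate([440, 0, 0]) cube([60, 60, 1260]);
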